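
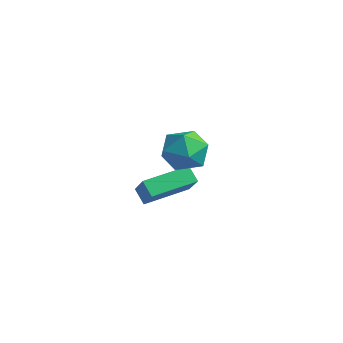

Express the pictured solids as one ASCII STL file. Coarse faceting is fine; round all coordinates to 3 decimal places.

solid 
facet normal -0.649 0.273 -0.710
outer loop
vertex -2.351 -1.877 -4.246
vertex -1.857 0.138 -3.924
vertex -1.729 -1.935 -4.837
endloop
endfacet
facet normal -0.235 -0.960 -0.154
outer loop
vertex -0.723 -2.358 -3.736
vertex -2.351 -1.877 -4.246
vertex -1.729 -1.935 -4.837
endloop
endfacet
facet normal -0.649 0.273 -0.710
outer loop
vertex -1.729 -1.935 -4.837
vertex -1.857 0.138 -3.924
vertex -1.235 0.08 -4.515
endloop
endfacet
facet normal 0.723 -0.068 -0.687
outer loop
vertex -1.235 0.08 -4.515
vertex -0.723 -2.358 -3.736
vertex -1.729 -1.935 -4.837
endloop
endfacet
facet normal -0.723 0.068 0.687
outer loop
vertex -2.351 -1.877 -4.246
vertex -0.851 -0.285 -2.823
vertex -1.857 0.138 -3.924
endloop
endfacet
facet normal -0.235 -0.960 -0.154
outer loop
vertex -1.345 -2.3 -3.145
vertex -2.351 -1.877 -4.246
vertex -0.723 -2.358 -3.736
endloop
endfacet
facet normal -0.723 0.068 0.687
outer loop
vertex -1.345 -2.3 -3.145
vertex -0.851 -0.285 -2.823
vertex -2.351 -1.877 -4.246
endloop
endfacet
facet normal 0.235 0.960 0.154
outer loop
vertex -1.857 0.138 -3.924
vertex -0.851 -0.285 -2.823
vertex -1.235 0.08 -4.515
endloop
endfacet
facet normal 0.723 -0.068 -0.687
outer loop
vertex -0.229 -0.343 -3.414
vertex -0.723 -2.358 -3.736
vertex -1.235 0.08 -4.515
endloop
endfacet
facet normal 0.235 0.960 0.154
outer loop
vertex -1.235 0.08 -4.515
vertex -0.851 -0.285 -2.823
vertex -0.229 -0.343 -3.414
endloop
endfacet
facet normal 0.649 -0.273 0.710
outer loop
vertex -0.229 -0.343 -3.414
vertex -1.345 -2.3 -3.145
vertex -0.723 -2.358 -3.736
endloop
endfacet
facet normal 0.649 -0.273 0.710
outer loop
vertex -0.851 -0.285 -2.823
vertex -1.345 -2.3 -3.145
vertex -0.229 -0.343 -3.414
endloop
endfacet
facet normal -0.792 0.428 0.435
outer loop
vertex 1.643 -2.901 0.541
vertex 1.672 -3.631 1.312
vertex 2.219 -2.726 1.416
endloop
endfacet
facet normal -0.402 0.912 0.082
outer loop
vertex 1.643 -2.901 0.541
vertex 2.219 -2.726 1.416
vertex 2.609 -2.468 0.462
endloop
endfacet
facet normal -0.367 0.710 -0.601
outer loop
vertex 1.643 -2.901 0.541
vertex 2.609 -2.468 0.462
vertex 2.303 -3.212 -0.23
endloop
endfacet
facet normal -0.735 0.102 -0.670
outer loop
vertex 1.643 -2.901 0.541
vertex 2.303 -3.212 -0.23
vertex 1.724 -3.931 0.295
endloop
endfacet
facet normal -0.997 -0.071 -0.030
outer loop
vertex 1.643 -2.901 0.541
vertex 1.724 -3.931 0.295
vertex 1.672 -3.631 1.312
endloop
endfacet
facet normal 0.259 0.900 0.349
outer loop
vertex 2.609 -2.468 0.462
vertex 2.219 -2.726 1.416
vertex 3.236 -2.929 1.185
endloop
endfacet
facet normal -0.370 0.118 0.921
outer loop
vertex 2.219 -2.726 1.416
vertex 1.672 -3.631 1.312
vertex 2.657 -3.648 1.71
endloop
endfacet
facet normal -0.702 -0.692 0.168
outer loop
vertex 1.672 -3.631 1.312
vertex 1.724 -3.931 0.295
vertex 2.351 -4.392 1.018
endloop
endfacet
facet normal -0.279 -0.410 -0.869
outer loop
vertex 1.724 -3.931 0.295
vertex 2.303 -3.212 -0.23
vertex 2.741 -4.134 0.064
endloop
endfacet
facet normal 0.315 0.573 -0.756
outer loop
vertex 2.303 -3.212 -0.23
vertex 2.609 -2.468 0.462
vertex 3.288 -3.229 0.168
endloop
endfacet
facet normal 0.735 -0.102 0.670
outer loop
vertex 3.317 -3.959 0.939
vertex 3.236 -2.929 1.185
vertex 2.657 -3.648 1.71
endloop
endfacet
facet normal 0.367 -0.710 0.601
outer loop
vertex 3.317 -3.959 0.939
vertex 2.657 -3.648 1.71
vertex 2.351 -4.392 1.018
endloop
endfacet
facet normal 0.402 -0.912 -0.082
outer loop
vertex 3.317 -3.959 0.939
vertex 2.351 -4.392 1.018
vertex 2.741 -4.134 0.064
endloop
endfacet
facet normal 0.792 -0.428 -0.435
outer loop
vertex 3.317 -3.959 0.939
vertex 2.741 -4.134 0.064
vertex 3.288 -3.229 0.168
endloop
endfacet
facet normal 0.997 0.071 0.030
outer loop
vertex 3.317 -3.959 0.939
vertex 3.288 -3.229 0.168
vertex 3.236 -2.929 1.185
endloop
endfacet
facet normal 0.279 0.410 0.869
outer loop
vertex 2.657 -3.648 1.71
vertex 3.236 -2.929 1.185
vertex 2.219 -2.726 1.416
endloop
endfacet
facet normal -0.315 -0.573 0.756
outer loop
vertex 2.351 -4.392 1.018
vertex 2.657 -3.648 1.71
vertex 1.672 -3.631 1.312
endloop
endfacet
facet normal -0.259 -0.900 -0.349
outer loop
vertex 2.741 -4.134 0.064
vertex 2.351 -4.392 1.018
vertex 1.724 -3.931 0.295
endloop
endfacet
facet normal 0.370 -0.118 -0.921
outer loop
vertex 3.288 -3.229 0.168
vertex 2.741 -4.134 0.064
vertex 2.303 -3.212 -0.23
endloop
endfacet
facet normal 0.702 0.692 -0.168
outer loop
vertex 3.236 -2.929 1.185
vertex 3.288 -3.229 0.168
vertex 2.609 -2.468 0.462
endloop
endfacet

endsolid


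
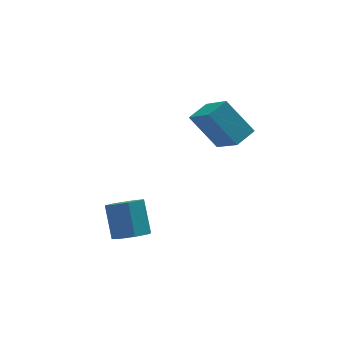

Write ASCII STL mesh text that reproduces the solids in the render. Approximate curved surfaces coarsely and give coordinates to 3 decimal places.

solid 
facet normal -0.055 -0.670 -0.740
outer loop
vertex -1.347 -1.198 -2.234
vertex -2.217 -1.257 -2.116
vertex -1.77 -0.712 -2.643
endloop
endfacet
facet normal 0.831 0.381 -0.406
outer loop
vertex -1.347 -1.198 -2.234
vertex -1.77 -0.712 -2.643
vertex -1.253 -0.045 -0.961
endloop
endfacet
facet normal 0.831 0.380 -0.406
outer loop
vertex -1.253 -0.045 -0.961
vertex -1.77 -0.712 -2.643
vertex -1.676 0.441 -1.371
endloop
endfacet
facet normal 0.055 0.671 0.739
outer loop
vertex -1.253 -0.045 -0.961
vertex -1.676 0.441 -1.371
vertex -2.123 -0.103 -0.844
endloop
endfacet
facet normal -0.054 -0.671 -0.740
outer loop
vertex -1.77 -0.712 -2.643
vertex -2.217 -1.257 -2.116
vertex -2.53 -0.636 -2.656
endloop
endfacet
facet normal 0.085 0.735 -0.673
outer loop
vertex -1.77 -0.712 -2.643
vertex -2.53 -0.636 -2.656
vertex -1.676 0.441 -1.371
endloop
endfacet
facet normal 0.085 0.735 -0.673
outer loop
vertex -1.676 0.441 -1.371
vertex -2.53 -0.636 -2.656
vertex -2.435 0.518 -1.383
endloop
endfacet
facet normal 0.056 0.670 0.740
outer loop
vertex -1.676 0.441 -1.371
vertex -2.435 0.518 -1.383
vertex -2.123 -0.103 -0.844
endloop
endfacet
facet normal -0.055 -0.671 -0.739
outer loop
vertex -2.53 -0.636 -2.656
vertex -2.217 -1.257 -2.116
vertex -3.054 -1.027 -2.262
endloop
endfacet
facet normal -0.725 0.536 -0.432
outer loop
vertex -2.53 -0.636 -2.656
vertex -3.054 -1.027 -2.262
vertex -2.435 0.518 -1.383
endloop
endfacet
facet normal -0.725 0.536 -0.433
outer loop
vertex -2.435 0.518 -1.383
vertex -3.054 -1.027 -2.262
vertex -2.96 0.126 -0.99
endloop
endfacet
facet normal 0.054 0.670 0.740
outer loop
vertex -2.435 0.518 -1.383
vertex -2.96 0.126 -0.99
vertex -2.123 -0.103 -0.844
endloop
endfacet
facet normal -0.055 -0.670 -0.740
outer loop
vertex -3.054 -1.027 -2.262
vertex -2.217 -1.257 -2.116
vertex -2.948 -1.591 -1.759
endloop
endfacet
facet normal -0.989 -0.067 0.134
outer loop
vertex -3.054 -1.027 -2.262
vertex -2.948 -1.591 -1.759
vertex -2.96 0.126 -0.99
endloop
endfacet
facet normal -0.989 -0.067 0.133
outer loop
vertex -2.96 0.126 -0.99
vertex -2.948 -1.591 -1.759
vertex -2.854 -0.438 -0.486
endloop
endfacet
facet normal 0.055 0.671 0.739
outer loop
vertex -2.96 0.126 -0.99
vertex -2.854 -0.438 -0.486
vertex -2.123 -0.103 -0.844
endloop
endfacet
facet normal -0.055 -0.671 -0.740
outer loop
vertex -2.948 -1.591 -1.759
vertex -2.217 -1.257 -2.116
vertex -2.292 -1.904 -1.524
endloop
endfacet
facet normal -0.509 -0.619 0.598
outer loop
vertex -2.948 -1.591 -1.759
vertex -2.292 -1.904 -1.524
vertex -2.854 -0.438 -0.486
endloop
endfacet
facet normal -0.507 -0.619 0.599
outer loop
vertex -2.854 -0.438 -0.486
vertex -2.292 -1.904 -1.524
vertex -2.197 -0.75 -0.252
endloop
endfacet
facet normal 0.055 0.671 0.740
outer loop
vertex -2.854 -0.438 -0.486
vertex -2.197 -0.75 -0.252
vertex -2.123 -0.103 -0.844
endloop
endfacet
facet normal -0.055 -0.671 -0.740
outer loop
vertex -2.292 -1.904 -1.524
vertex -2.217 -1.257 -2.116
vertex -1.579 -1.729 -1.736
endloop
endfacet
facet normal 0.355 -0.705 0.613
outer loop
vertex -2.292 -1.904 -1.524
vertex -1.579 -1.729 -1.736
vertex -2.197 -0.75 -0.252
endloop
endfacet
facet normal 0.355 -0.705 0.613
outer loop
vertex -2.197 -0.75 -0.252
vertex -1.579 -1.729 -1.736
vertex -1.485 -0.575 -0.463
endloop
endfacet
facet normal 0.054 0.671 0.740
outer loop
vertex -2.197 -0.75 -0.252
vertex -1.485 -0.575 -0.463
vertex -2.123 -0.103 -0.844
endloop
endfacet
facet normal -0.055 -0.670 -0.740
outer loop
vertex -1.579 -1.729 -1.736
vertex -2.217 -1.257 -2.116
vertex -1.347 -1.198 -2.234
endloop
endfacet
facet normal 0.951 -0.260 0.166
outer loop
vertex -1.579 -1.729 -1.736
vertex -1.347 -1.198 -2.234
vertex -1.485 -0.575 -0.463
endloop
endfacet
facet normal 0.951 -0.261 0.166
outer loop
vertex -1.485 -0.575 -0.463
vertex -1.347 -1.198 -2.234
vertex -1.253 -0.045 -0.961
endloop
endfacet
facet normal 0.055 0.671 0.740
outer loop
vertex -1.485 -0.575 -0.463
vertex -1.253 -0.045 -0.961
vertex -2.123 -0.103 -0.844
endloop
endfacet
facet normal -0.880 -0.401 -0.255
outer loop
vertex 1.561 -0.351 4.238
vertex 1.256 1.175 2.89
vertex 2.456 -1.417 2.83
endloop
endfacet
facet normal 0.149 -0.741 0.655
outer loop
vertex 3.424 -0.975 3.11
vertex 1.561 -0.351 4.238
vertex 2.456 -1.417 2.83
endloop
endfacet
facet normal -0.880 -0.401 -0.255
outer loop
vertex 2.456 -1.417 2.83
vertex 1.256 1.175 2.89
vertex 2.151 0.11 1.481
endloop
endfacet
facet normal 0.452 -0.538 -0.711
outer loop
vertex 2.151 0.11 1.481
vertex 3.424 -0.975 3.11
vertex 2.456 -1.417 2.83
endloop
endfacet
facet normal -0.452 0.538 0.712
outer loop
vertex 1.561 -0.351 4.238
vertex 2.224 1.617 3.17
vertex 1.256 1.175 2.89
endloop
endfacet
facet normal 0.148 -0.742 0.654
outer loop
vertex 2.529 0.09 4.519
vertex 1.561 -0.351 4.238
vertex 3.424 -0.975 3.11
endloop
endfacet
facet normal -0.452 0.538 0.711
outer loop
vertex 2.529 0.09 4.519
vertex 2.224 1.617 3.17
vertex 1.561 -0.351 4.238
endloop
endfacet
facet normal -0.149 0.741 -0.655
outer loop
vertex 1.256 1.175 2.89
vertex 2.224 1.617 3.17
vertex 2.151 0.11 1.481
endloop
endfacet
facet normal 0.452 -0.538 -0.712
outer loop
vertex 3.119 0.551 1.762
vertex 3.424 -0.975 3.11
vertex 2.151 0.11 1.481
endloop
endfacet
facet normal -0.148 0.741 -0.655
outer loop
vertex 2.151 0.11 1.481
vertex 2.224 1.617 3.17
vertex 3.119 0.551 1.762
endloop
endfacet
facet normal 0.880 0.401 0.255
outer loop
vertex 3.119 0.551 1.762
vertex 2.529 0.09 4.519
vertex 3.424 -0.975 3.11
endloop
endfacet
facet normal 0.880 0.401 0.255
outer loop
vertex 2.224 1.617 3.17
vertex 2.529 0.09 4.519
vertex 3.119 0.551 1.762
endloop
endfacet

endsolid


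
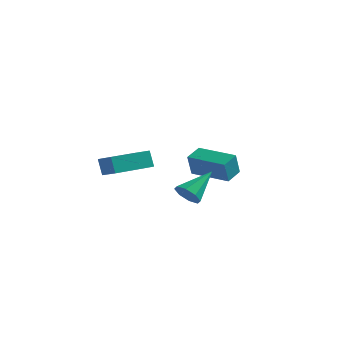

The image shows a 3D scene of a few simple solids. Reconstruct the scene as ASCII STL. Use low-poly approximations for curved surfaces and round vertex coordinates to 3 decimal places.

solid 
facet normal -0.832 0.412 -0.372
outer loop
vertex -4.106 -3.727 3.894
vertex -3.151 -1.812 3.878
vertex -3.786 -3.894 2.994
endloop
endfacet
facet normal -0.446 -0.895 0.007
outer loop
vertex -2.829 -4.368 3.422
vertex -4.106 -3.727 3.894
vertex -3.786 -3.894 2.994
endloop
endfacet
facet normal -0.831 0.412 -0.373
outer loop
vertex -3.786 -3.894 2.994
vertex -3.151 -1.812 3.878
vertex -2.83 -1.98 2.978
endloop
endfacet
facet normal 0.330 -0.172 -0.928
outer loop
vertex -2.83 -1.98 2.978
vertex -2.829 -4.368 3.422
vertex -3.786 -3.894 2.994
endloop
endfacet
facet normal -0.330 0.172 0.928
outer loop
vertex -4.106 -3.727 3.894
vertex -2.194 -2.286 4.306
vertex -3.151 -1.812 3.878
endloop
endfacet
facet normal -0.446 -0.895 0.008
outer loop
vertex -3.15 -4.2 4.322
vertex -4.106 -3.727 3.894
vertex -2.829 -4.368 3.422
endloop
endfacet
facet normal -0.330 0.173 0.928
outer loop
vertex -3.15 -4.2 4.322
vertex -2.194 -2.286 4.306
vertex -4.106 -3.727 3.894
endloop
endfacet
facet normal 0.447 0.895 -0.008
outer loop
vertex -3.151 -1.812 3.878
vertex -2.194 -2.286 4.306
vertex -2.83 -1.98 2.978
endloop
endfacet
facet normal 0.330 -0.172 -0.928
outer loop
vertex -1.874 -2.453 3.406
vertex -2.829 -4.368 3.422
vertex -2.83 -1.98 2.978
endloop
endfacet
facet normal 0.446 0.895 -0.007
outer loop
vertex -2.83 -1.98 2.978
vertex -2.194 -2.286 4.306
vertex -1.874 -2.453 3.406
endloop
endfacet
facet normal 0.831 -0.412 0.373
outer loop
vertex -1.874 -2.453 3.406
vertex -3.15 -4.2 4.322
vertex -2.829 -4.368 3.422
endloop
endfacet
facet normal 0.832 -0.412 0.372
outer loop
vertex -2.194 -2.286 4.306
vertex -3.15 -4.2 4.322
vertex -1.874 -2.453 3.406
endloop
endfacet
facet normal -0.267 -0.773 -0.575
outer loop
vertex 0.404 -2.708 2.07
vertex -0.206 -2.333 1.849
vertex 0.499 -2.392 1.601
endloop
endfacet
facet normal 0.984 -0.032 0.178
outer loop
vertex 0.404 -2.708 2.07
vertex 0.499 -2.392 1.601
vertex 0.306 -0.847 2.951
endloop
endfacet
facet normal -0.267 -0.775 -0.573
outer loop
vertex 0.499 -2.392 1.601
vertex -0.206 -2.333 1.849
vertex 0.181 -2.042 1.276
endloop
endfacet
facet normal 0.832 0.420 -0.362
outer loop
vertex 0.499 -2.392 1.601
vertex 0.181 -2.042 1.276
vertex 0.306 -0.847 2.951
endloop
endfacet
facet normal -0.267 -0.774 -0.574
outer loop
vertex 0.181 -2.042 1.276
vertex -0.206 -2.333 1.849
vertex -0.364 -1.862 1.287
endloop
endfacet
facet normal 0.246 0.780 -0.575
outer loop
vertex 0.181 -2.042 1.276
vertex -0.364 -1.862 1.287
vertex 0.306 -0.847 2.951
endloop
endfacet
facet normal -0.267 -0.774 -0.574
outer loop
vertex -0.364 -1.862 1.287
vertex -0.206 -2.333 1.849
vertex -0.817 -1.958 1.627
endloop
endfacet
facet normal -0.431 0.837 -0.337
outer loop
vertex -0.364 -1.862 1.287
vertex -0.817 -1.958 1.627
vertex 0.306 -0.847 2.951
endloop
endfacet
facet normal -0.266 -0.774 -0.574
outer loop
vertex -0.817 -1.958 1.627
vertex -0.206 -2.333 1.849
vertex -0.912 -2.274 2.097
endloop
endfacet
facet normal -0.802 0.558 0.213
outer loop
vertex -0.817 -1.958 1.627
vertex -0.912 -2.274 2.097
vertex 0.306 -0.847 2.951
endloop
endfacet
facet normal -0.266 -0.774 -0.574
outer loop
vertex -0.912 -2.274 2.097
vertex -0.206 -2.333 1.849
vertex -0.593 -2.624 2.421
endloop
endfacet
facet normal -0.650 0.104 0.753
outer loop
vertex -0.912 -2.274 2.097
vertex -0.593 -2.624 2.421
vertex 0.306 -0.847 2.951
endloop
endfacet
facet normal -0.267 -0.774 -0.574
outer loop
vertex -0.593 -2.624 2.421
vertex -0.206 -2.333 1.849
vertex -0.048 -2.804 2.41
endloop
endfacet
facet normal -0.065 -0.255 0.965
outer loop
vertex -0.593 -2.624 2.421
vertex -0.048 -2.804 2.41
vertex 0.306 -0.847 2.951
endloop
endfacet
facet normal -0.268 -0.774 -0.574
outer loop
vertex -0.048 -2.804 2.41
vertex -0.206 -2.333 1.849
vertex 0.404 -2.708 2.07
endloop
endfacet
facet normal 0.613 -0.312 0.726
outer loop
vertex -0.048 -2.804 2.41
vertex 0.404 -2.708 2.07
vertex 0.306 -0.847 2.951
endloop
endfacet
facet normal -0.992 0.118 0.035
outer loop
vertex -2.535 2.115 2.479
vertex -2.407 3.088 2.823
vertex -2.527 2.547 1.253
endloop
endfacet
facet normal -0.124 -0.936 -0.331
outer loop
vertex -0.393 2.292 1.177
vertex -2.535 2.115 2.479
vertex -2.527 2.547 1.253
endloop
endfacet
facet normal -0.992 0.119 0.035
outer loop
vertex -2.527 2.547 1.253
vertex -2.407 3.088 2.823
vertex -2.398 3.52 1.596
endloop
endfacet
facet normal 0.006 0.332 -0.943
outer loop
vertex -2.398 3.52 1.596
vertex -0.393 2.292 1.177
vertex -2.527 2.547 1.253
endloop
endfacet
facet normal -0.006 -0.333 0.943
outer loop
vertex -2.535 2.115 2.479
vertex -0.273 2.833 2.747
vertex -2.407 3.088 2.823
endloop
endfacet
facet normal -0.123 -0.936 -0.330
outer loop
vertex -0.402 1.86 2.404
vertex -2.535 2.115 2.479
vertex -0.393 2.292 1.177
endloop
endfacet
facet normal -0.006 -0.332 0.943
outer loop
vertex -0.402 1.86 2.404
vertex -0.273 2.833 2.747
vertex -2.535 2.115 2.479
endloop
endfacet
facet normal 0.124 0.936 0.330
outer loop
vertex -2.407 3.088 2.823
vertex -0.273 2.833 2.747
vertex -2.398 3.52 1.596
endloop
endfacet
facet normal 0.007 0.333 -0.943
outer loop
vertex -0.265 3.265 1.521
vertex -0.393 2.292 1.177
vertex -2.398 3.52 1.596
endloop
endfacet
facet normal 0.123 0.936 0.331
outer loop
vertex -2.398 3.52 1.596
vertex -0.273 2.833 2.747
vertex -0.265 3.265 1.521
endloop
endfacet
facet normal 0.992 -0.118 -0.034
outer loop
vertex -0.265 3.265 1.521
vertex -0.402 1.86 2.404
vertex -0.393 2.292 1.177
endloop
endfacet
facet normal 0.992 -0.119 -0.035
outer loop
vertex -0.273 2.833 2.747
vertex -0.402 1.86 2.404
vertex -0.265 3.265 1.521
endloop
endfacet

endsolid


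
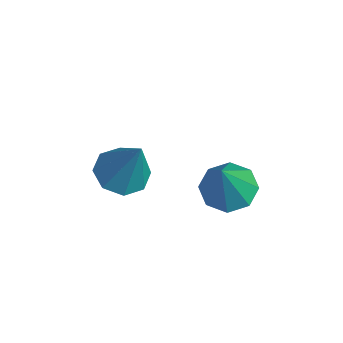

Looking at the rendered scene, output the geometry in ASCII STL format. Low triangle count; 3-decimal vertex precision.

solid 
facet normal -0.433 -0.150 -0.889
outer loop
vertex 1.011 -2.744 -1.129
vertex 0.58 -2.016 -1.042
vertex 1.333 -2.233 -1.372
endloop
endfacet
facet normal 0.861 -0.501 0.088
outer loop
vertex 1.011 -2.744 -1.129
vertex 1.333 -2.233 -1.372
vertex 1.42 -1.724 0.682
endloop
endfacet
facet normal -0.433 -0.151 -0.889
outer loop
vertex 1.333 -2.233 -1.372
vertex 0.58 -2.016 -1.042
vertex 1.214 -1.596 -1.422
endloop
endfacet
facet normal 0.981 0.176 -0.085
outer loop
vertex 1.333 -2.233 -1.372
vertex 1.214 -1.596 -1.422
vertex 1.42 -1.724 0.682
endloop
endfacet
facet normal -0.432 -0.152 -0.889
outer loop
vertex 1.214 -1.596 -1.422
vertex 0.58 -2.016 -1.042
vertex 0.723 -1.204 -1.25
endloop
endfacet
facet normal 0.621 0.784 -0.013
outer loop
vertex 1.214 -1.596 -1.422
vertex 0.723 -1.204 -1.25
vertex 1.42 -1.724 0.682
endloop
endfacet
facet normal -0.433 -0.151 -0.889
outer loop
vertex 0.723 -1.204 -1.25
vertex 0.58 -2.016 -1.042
vertex 0.149 -1.289 -0.956
endloop
endfacet
facet normal -0.008 0.965 0.263
outer loop
vertex 0.723 -1.204 -1.25
vertex 0.149 -1.289 -0.956
vertex 1.42 -1.724 0.682
endloop
endfacet
facet normal -0.433 -0.152 -0.889
outer loop
vertex 0.149 -1.289 -0.956
vertex 0.58 -2.016 -1.042
vertex -0.173 -1.799 -0.712
endloop
endfacet
facet normal -0.535 0.615 0.579
outer loop
vertex 0.149 -1.289 -0.956
vertex -0.173 -1.799 -0.712
vertex 1.42 -1.724 0.682
endloop
endfacet
facet normal -0.433 -0.151 -0.889
outer loop
vertex -0.173 -1.799 -0.712
vertex 0.58 -2.016 -1.042
vertex -0.053 -2.437 -0.662
endloop
endfacet
facet normal -0.655 -0.064 0.752
outer loop
vertex -0.173 -1.799 -0.712
vertex -0.053 -2.437 -0.662
vertex 1.42 -1.724 0.682
endloop
endfacet
facet normal -0.434 -0.150 -0.889
outer loop
vertex -0.053 -2.437 -0.662
vertex 0.58 -2.016 -1.042
vertex 0.437 -2.828 -0.835
endloop
endfacet
facet normal -0.295 -0.671 0.680
outer loop
vertex -0.053 -2.437 -0.662
vertex 0.437 -2.828 -0.835
vertex 1.42 -1.724 0.682
endloop
endfacet
facet normal -0.433 -0.150 -0.889
outer loop
vertex 0.437 -2.828 -0.835
vertex 0.58 -2.016 -1.042
vertex 1.011 -2.744 -1.129
endloop
endfacet
facet normal 0.332 -0.852 0.405
outer loop
vertex 0.437 -2.828 -0.835
vertex 1.011 -2.744 -1.129
vertex 1.42 -1.724 0.682
endloop
endfacet
facet normal -0.405 0.285 -0.869
outer loop
vertex 1.634 1.442 -2.934
vertex 0.857 1.118 -2.678
vertex 1.259 1.897 -2.61
endloop
endfacet
facet normal 0.822 0.530 0.208
outer loop
vertex 1.634 1.442 -2.934
vertex 1.259 1.897 -2.61
vertex 1.703 0.522 -0.862
endloop
endfacet
facet normal -0.405 0.285 -0.869
outer loop
vertex 1.259 1.897 -2.61
vertex 0.857 1.118 -2.678
vertex 0.648 1.897 -2.325
endloop
endfacet
facet normal 0.259 0.790 0.556
outer loop
vertex 1.259 1.897 -2.61
vertex 0.648 1.897 -2.325
vertex 1.703 0.522 -0.862
endloop
endfacet
facet normal -0.405 0.285 -0.869
outer loop
vertex 0.648 1.897 -2.325
vertex 0.857 1.118 -2.678
vertex 0.16 1.439 -2.248
endloop
endfacet
facet normal -0.373 0.526 0.764
outer loop
vertex 0.648 1.897 -2.325
vertex 0.16 1.439 -2.248
vertex 1.703 0.522 -0.862
endloop
endfacet
facet normal -0.405 0.285 -0.869
outer loop
vertex 0.16 1.439 -2.248
vertex 0.857 1.118 -2.678
vertex 0.08 0.794 -2.422
endloop
endfacet
facet normal -0.698 -0.104 0.708
outer loop
vertex 0.16 1.439 -2.248
vertex 0.08 0.794 -2.422
vertex 1.703 0.522 -0.862
endloop
endfacet
facet normal -0.405 0.284 -0.869
outer loop
vertex 0.08 0.794 -2.422
vertex 0.857 1.118 -2.678
vertex 0.455 0.338 -2.746
endloop
endfacet
facet normal -0.529 -0.736 0.423
outer loop
vertex 0.08 0.794 -2.422
vertex 0.455 0.338 -2.746
vertex 1.703 0.522 -0.862
endloop
endfacet
facet normal -0.406 0.285 -0.869
outer loop
vertex 0.455 0.338 -2.746
vertex 0.857 1.118 -2.678
vertex 1.066 0.339 -3.031
endloop
endfacet
facet normal 0.036 -0.997 0.074
outer loop
vertex 0.455 0.338 -2.746
vertex 1.066 0.339 -3.031
vertex 1.703 0.522 -0.862
endloop
endfacet
facet normal -0.404 0.285 -0.869
outer loop
vertex 1.066 0.339 -3.031
vertex 0.857 1.118 -2.678
vertex 1.554 0.796 -3.108
endloop
endfacet
facet normal 0.666 -0.734 -0.134
outer loop
vertex 1.066 0.339 -3.031
vertex 1.554 0.796 -3.108
vertex 1.703 0.522 -0.862
endloop
endfacet
facet normal -0.405 0.284 -0.869
outer loop
vertex 1.554 0.796 -3.108
vertex 0.857 1.118 -2.678
vertex 1.634 1.442 -2.934
endloop
endfacet
facet normal 0.992 -0.102 -0.078
outer loop
vertex 1.554 0.796 -3.108
vertex 1.634 1.442 -2.934
vertex 1.703 0.522 -0.862
endloop
endfacet

endsolid


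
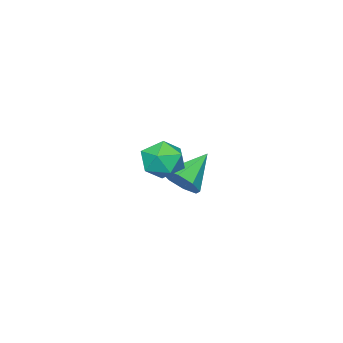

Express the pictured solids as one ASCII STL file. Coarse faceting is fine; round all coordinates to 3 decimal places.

solid 
facet normal 0.800 -0.112 -0.590
outer loop
vertex -0.581 -0.308 -0.059
vertex -1.118 0.171 -0.878
vertex -0.474 0.519 -0.071
endloop
endfacet
facet normal 0.188 -0.010 0.982
outer loop
vertex -0.581 -0.308 -0.059
vertex -0.474 0.519 -0.071
vertex -2.822 0.409 0.378
endloop
endfacet
facet normal 0.800 -0.112 -0.590
outer loop
vertex -0.474 0.519 -0.071
vertex -1.118 0.171 -0.878
vertex -0.744 1.142 -0.556
endloop
endfacet
facet normal 0.115 0.641 0.759
outer loop
vertex -0.474 0.519 -0.071
vertex -0.744 1.142 -0.556
vertex -2.822 0.409 0.378
endloop
endfacet
facet normal 0.799 -0.112 -0.591
outer loop
vertex -0.744 1.142 -0.556
vertex -1.118 0.171 -0.878
vertex -1.234 1.196 -1.229
endloop
endfacet
facet normal -0.225 0.944 0.240
outer loop
vertex -0.744 1.142 -0.556
vertex -1.234 1.196 -1.229
vertex -2.822 0.409 0.378
endloop
endfacet
facet normal 0.800 -0.111 -0.590
outer loop
vertex -1.234 1.196 -1.229
vertex -1.118 0.171 -0.878
vertex -1.655 0.649 -1.697
endloop
endfacet
facet normal -0.635 0.723 -0.273
outer loop
vertex -1.234 1.196 -1.229
vertex -1.655 0.649 -1.697
vertex -2.822 0.409 0.378
endloop
endfacet
facet normal 0.799 -0.113 -0.590
outer loop
vertex -1.655 0.649 -1.697
vertex -1.118 0.171 -0.878
vertex -1.763 -0.178 -1.685
endloop
endfacet
facet normal -0.872 0.107 -0.478
outer loop
vertex -1.655 0.649 -1.697
vertex -1.763 -0.178 -1.685
vertex -2.822 0.409 0.378
endloop
endfacet
facet normal 0.799 -0.111 -0.591
outer loop
vertex -1.763 -0.178 -1.685
vertex -1.118 0.171 -0.878
vertex -1.492 -0.801 -1.201
endloop
endfacet
facet normal -0.799 -0.545 -0.255
outer loop
vertex -1.763 -0.178 -1.685
vertex -1.492 -0.801 -1.201
vertex -2.822 0.409 0.378
endloop
endfacet
facet normal 0.800 -0.112 -0.589
outer loop
vertex -1.492 -0.801 -1.201
vertex -1.118 0.171 -0.878
vertex -1.003 -0.855 -0.527
endloop
endfacet
facet normal -0.458 -0.849 0.264
outer loop
vertex -1.492 -0.801 -1.201
vertex -1.003 -0.855 -0.527
vertex -2.822 0.409 0.378
endloop
endfacet
facet normal 0.800 -0.112 -0.590
outer loop
vertex -1.003 -0.855 -0.527
vertex -1.118 0.171 -0.878
vertex -0.581 -0.308 -0.059
endloop
endfacet
facet normal -0.049 -0.627 0.777
outer loop
vertex -1.003 -0.855 -0.527
vertex -0.581 -0.308 -0.059
vertex -2.822 0.409 0.378
endloop
endfacet
facet normal -0.505 0.401 0.764
outer loop
vertex 2.629 3.06 3.496
vertex 3.458 2.804 4.178
vertex 3.45 3.779 3.661
endloop
endfacet
facet normal -0.668 0.728 0.152
outer loop
vertex 2.629 3.06 3.496
vertex 3.45 3.779 3.661
vertex 3.049 3.623 2.644
endloop
endfacet
facet normal -0.924 0.238 -0.298
outer loop
vertex 2.629 3.06 3.496
vertex 3.049 3.623 2.644
vertex 2.809 2.551 2.533
endloop
endfacet
facet normal -0.919 -0.393 0.036
outer loop
vertex 2.629 3.06 3.496
vertex 2.809 2.551 2.533
vertex 3.062 2.045 3.48
endloop
endfacet
facet normal -0.660 -0.292 0.692
outer loop
vertex 2.629 3.06 3.496
vertex 3.062 2.045 3.48
vertex 3.458 2.804 4.178
endloop
endfacet
facet normal -0.066 0.990 -0.126
outer loop
vertex 3.049 3.623 2.644
vertex 3.45 3.779 3.661
vertex 4.138 3.715 2.8
endloop
endfacet
facet normal 0.200 0.460 0.865
outer loop
vertex 3.45 3.779 3.661
vertex 3.458 2.804 4.178
vertex 4.391 3.209 3.747
endloop
endfacet
facet normal -0.051 -0.661 0.748
outer loop
vertex 3.458 2.804 4.178
vertex 3.062 2.045 3.48
vertex 4.151 2.137 3.636
endloop
endfacet
facet normal -0.471 -0.824 -0.315
outer loop
vertex 3.062 2.045 3.48
vertex 2.809 2.551 2.533
vertex 3.75 1.981 2.619
endloop
endfacet
facet normal -0.480 0.196 -0.855
outer loop
vertex 2.809 2.551 2.533
vertex 3.049 3.623 2.644
vertex 3.742 2.956 2.102
endloop
endfacet
facet normal 0.919 0.393 -0.036
outer loop
vertex 4.571 2.7 2.784
vertex 4.138 3.715 2.8
vertex 4.391 3.209 3.747
endloop
endfacet
facet normal 0.924 -0.238 0.298
outer loop
vertex 4.571 2.7 2.784
vertex 4.391 3.209 3.747
vertex 4.151 2.137 3.636
endloop
endfacet
facet normal 0.668 -0.728 -0.152
outer loop
vertex 4.571 2.7 2.784
vertex 4.151 2.137 3.636
vertex 3.75 1.981 2.619
endloop
endfacet
facet normal 0.505 -0.401 -0.764
outer loop
vertex 4.571 2.7 2.784
vertex 3.75 1.981 2.619
vertex 3.742 2.956 2.102
endloop
endfacet
facet normal 0.660 0.292 -0.692
outer loop
vertex 4.571 2.7 2.784
vertex 3.742 2.956 2.102
vertex 4.138 3.715 2.8
endloop
endfacet
facet normal 0.471 0.824 0.315
outer loop
vertex 4.391 3.209 3.747
vertex 4.138 3.715 2.8
vertex 3.45 3.779 3.661
endloop
endfacet
facet normal 0.480 -0.196 0.855
outer loop
vertex 4.151 2.137 3.636
vertex 4.391 3.209 3.747
vertex 3.458 2.804 4.178
endloop
endfacet
facet normal 0.066 -0.990 0.126
outer loop
vertex 3.75 1.981 2.619
vertex 4.151 2.137 3.636
vertex 3.062 2.045 3.48
endloop
endfacet
facet normal -0.200 -0.460 -0.865
outer loop
vertex 3.742 2.956 2.102
vertex 3.75 1.981 2.619
vertex 2.809 2.551 2.533
endloop
endfacet
facet normal 0.051 0.661 -0.748
outer loop
vertex 4.138 3.715 2.8
vertex 3.742 2.956 2.102
vertex 3.049 3.623 2.644
endloop
endfacet

endsolid


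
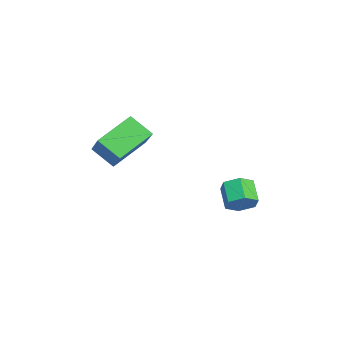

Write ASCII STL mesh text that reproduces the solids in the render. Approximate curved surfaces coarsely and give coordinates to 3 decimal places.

solid 
facet normal -0.759 -0.167 -0.630
outer loop
vertex -0.66 -3.398 2.575
vertex -1.79 -1.969 3.557
vertex -0.159 -2.406 1.708
endloop
endfacet
facet normal 0.546 -0.690 -0.474
outer loop
vertex 1.45 -2.051 3.043
vertex -0.66 -3.398 2.575
vertex -0.159 -2.406 1.708
endloop
endfacet
facet normal -0.759 -0.167 -0.630
outer loop
vertex -0.159 -2.406 1.708
vertex -1.79 -1.969 3.557
vertex -1.289 -0.977 2.69
endloop
endfacet
facet normal 0.355 0.704 -0.615
outer loop
vertex -1.289 -0.977 2.69
vertex 1.45 -2.051 3.043
vertex -0.159 -2.406 1.708
endloop
endfacet
facet normal -0.355 -0.704 0.615
outer loop
vertex -0.66 -3.398 2.575
vertex -0.181 -1.614 4.892
vertex -1.79 -1.969 3.557
endloop
endfacet
facet normal 0.546 -0.690 -0.474
outer loop
vertex 0.949 -3.043 3.91
vertex -0.66 -3.398 2.575
vertex 1.45 -2.051 3.043
endloop
endfacet
facet normal -0.355 -0.704 0.615
outer loop
vertex 0.949 -3.043 3.91
vertex -0.181 -1.614 4.892
vertex -0.66 -3.398 2.575
endloop
endfacet
facet normal -0.546 0.690 0.474
outer loop
vertex -1.79 -1.969 3.557
vertex -0.181 -1.614 4.892
vertex -1.289 -0.977 2.69
endloop
endfacet
facet normal 0.355 0.704 -0.615
outer loop
vertex 0.32 -0.622 4.025
vertex 1.45 -2.051 3.043
vertex -1.289 -0.977 2.69
endloop
endfacet
facet normal -0.546 0.690 0.474
outer loop
vertex -1.289 -0.977 2.69
vertex -0.181 -1.614 4.892
vertex 0.32 -0.622 4.025
endloop
endfacet
facet normal 0.759 0.167 0.630
outer loop
vertex 0.32 -0.622 4.025
vertex 0.949 -3.043 3.91
vertex 1.45 -2.051 3.043
endloop
endfacet
facet normal 0.759 0.167 0.630
outer loop
vertex -0.181 -1.614 4.892
vertex 0.949 -3.043 3.91
vertex 0.32 -0.622 4.025
endloop
endfacet
facet normal 0.806 0.153 -0.572
outer loop
vertex -1.287 2.812 -1.201
vertex -1.668 3.451 -1.567
vertex -1.209 3.576 -0.887
endloop
endfacet
facet normal 0.585 -0.359 0.727
outer loop
vertex -1.287 2.812 -1.201
vertex -1.209 3.576 -0.887
vertex -2.35 2.609 -0.446
endloop
endfacet
facet normal 0.585 -0.358 0.728
outer loop
vertex -2.35 2.609 -0.446
vertex -1.209 3.576 -0.887
vertex -2.273 3.374 -0.132
endloop
endfacet
facet normal -0.806 -0.153 0.572
outer loop
vertex -2.35 2.609 -0.446
vertex -2.273 3.374 -0.132
vertex -2.732 3.249 -0.813
endloop
endfacet
facet normal 0.806 0.154 -0.572
outer loop
vertex -1.209 3.576 -0.887
vertex -1.668 3.451 -1.567
vertex -1.591 4.216 -1.253
endloop
endfacet
facet normal 0.373 0.618 0.692
outer loop
vertex -1.209 3.576 -0.887
vertex -1.591 4.216 -1.253
vertex -2.273 3.374 -0.132
endloop
endfacet
facet normal 0.372 0.619 0.691
outer loop
vertex -2.273 3.374 -0.132
vertex -1.591 4.216 -1.253
vertex -2.655 4.013 -0.499
endloop
endfacet
facet normal -0.806 -0.154 0.572
outer loop
vertex -2.273 3.374 -0.132
vertex -2.655 4.013 -0.499
vertex -2.732 3.249 -0.813
endloop
endfacet
facet normal 0.806 0.153 -0.572
outer loop
vertex -1.591 4.216 -1.253
vertex -1.668 3.451 -1.567
vertex -2.05 4.091 -1.934
endloop
endfacet
facet normal -0.212 0.977 -0.036
outer loop
vertex -1.591 4.216 -1.253
vertex -2.05 4.091 -1.934
vertex -2.655 4.013 -0.499
endloop
endfacet
facet normal -0.212 0.977 -0.036
outer loop
vertex -2.655 4.013 -0.499
vertex -2.05 4.091 -1.934
vertex -3.113 3.888 -1.179
endloop
endfacet
facet normal -0.806 -0.154 0.571
outer loop
vertex -2.655 4.013 -0.499
vertex -3.113 3.888 -1.179
vertex -2.732 3.249 -0.813
endloop
endfacet
facet normal 0.806 0.153 -0.572
outer loop
vertex -2.05 4.091 -1.934
vertex -1.668 3.451 -1.567
vertex -2.127 3.326 -2.248
endloop
endfacet
facet normal -0.585 0.358 -0.728
outer loop
vertex -2.05 4.091 -1.934
vertex -2.127 3.326 -2.248
vertex -3.113 3.888 -1.179
endloop
endfacet
facet normal -0.585 0.359 -0.728
outer loop
vertex -3.113 3.888 -1.179
vertex -2.127 3.326 -2.248
vertex -3.191 3.124 -1.493
endloop
endfacet
facet normal -0.806 -0.153 0.572
outer loop
vertex -3.113 3.888 -1.179
vertex -3.191 3.124 -1.493
vertex -2.732 3.249 -0.813
endloop
endfacet
facet normal 0.806 0.154 -0.572
outer loop
vertex -2.127 3.326 -2.248
vertex -1.668 3.451 -1.567
vertex -1.745 2.687 -1.881
endloop
endfacet
facet normal -0.373 -0.620 -0.691
outer loop
vertex -2.127 3.326 -2.248
vertex -1.745 2.687 -1.881
vertex -3.191 3.124 -1.493
endloop
endfacet
facet normal -0.373 -0.618 -0.692
outer loop
vertex -3.191 3.124 -1.493
vertex -1.745 2.687 -1.881
vertex -2.809 2.484 -1.127
endloop
endfacet
facet normal -0.806 -0.154 0.572
outer loop
vertex -3.191 3.124 -1.493
vertex -2.809 2.484 -1.127
vertex -2.732 3.249 -0.813
endloop
endfacet
facet normal 0.806 0.154 -0.571
outer loop
vertex -1.745 2.687 -1.881
vertex -1.668 3.451 -1.567
vertex -1.287 2.812 -1.201
endloop
endfacet
facet normal 0.212 -0.977 0.037
outer loop
vertex -1.745 2.687 -1.881
vertex -1.287 2.812 -1.201
vertex -2.809 2.484 -1.127
endloop
endfacet
facet normal 0.212 -0.977 0.036
outer loop
vertex -2.809 2.484 -1.127
vertex -1.287 2.812 -1.201
vertex -2.35 2.609 -0.446
endloop
endfacet
facet normal -0.806 -0.153 0.572
outer loop
vertex -2.809 2.484 -1.127
vertex -2.35 2.609 -0.446
vertex -2.732 3.249 -0.813
endloop
endfacet

endsolid


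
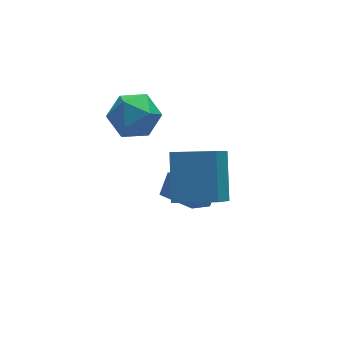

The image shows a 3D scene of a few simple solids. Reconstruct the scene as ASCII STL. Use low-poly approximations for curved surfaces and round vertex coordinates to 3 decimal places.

solid 
facet normal -0.650 0.486 0.585
outer loop
vertex -0.538 2.644 2.961
vertex 0.067 2.434 3.808
vertex 0.227 3.322 3.248
endloop
endfacet
facet normal -0.646 0.760 -0.075
outer loop
vertex -0.538 2.644 2.961
vertex 0.227 3.322 3.248
vertex 0.077 3.094 2.222
endloop
endfacet
facet normal -0.813 0.238 -0.531
outer loop
vertex -0.538 2.644 2.961
vertex 0.077 3.094 2.222
vertex -0.176 2.066 2.148
endloop
endfacet
facet normal -0.921 -0.358 -0.156
outer loop
vertex -0.538 2.644 2.961
vertex -0.176 2.066 2.148
vertex -0.183 1.658 3.128
endloop
endfacet
facet normal -0.820 -0.205 0.535
outer loop
vertex -0.538 2.644 2.961
vertex -0.183 1.658 3.128
vertex 0.067 2.434 3.808
endloop
endfacet
facet normal 0.020 0.975 -0.220
outer loop
vertex 0.077 3.094 2.222
vertex 0.227 3.322 3.248
vertex 1.063 3.162 2.612
endloop
endfacet
facet normal 0.013 0.532 0.847
outer loop
vertex 0.227 3.322 3.248
vertex 0.067 2.434 3.808
vertex 1.056 2.754 3.592
endloop
endfacet
facet normal -0.263 -0.587 0.766
outer loop
vertex 0.067 2.434 3.808
vertex -0.183 1.658 3.128
vertex 0.803 1.726 3.518
endloop
endfacet
facet normal -0.426 -0.834 -0.350
outer loop
vertex -0.183 1.658 3.128
vertex -0.176 2.066 2.148
vertex 0.653 1.498 2.492
endloop
endfacet
facet normal -0.252 0.131 -0.959
outer loop
vertex -0.176 2.066 2.148
vertex 0.077 3.094 2.222
vertex 0.813 2.386 1.932
endloop
endfacet
facet normal 0.921 0.358 0.156
outer loop
vertex 1.418 2.176 2.779
vertex 1.063 3.162 2.612
vertex 1.056 2.754 3.592
endloop
endfacet
facet normal 0.813 -0.238 0.531
outer loop
vertex 1.418 2.176 2.779
vertex 1.056 2.754 3.592
vertex 0.803 1.726 3.518
endloop
endfacet
facet normal 0.646 -0.760 0.075
outer loop
vertex 1.418 2.176 2.779
vertex 0.803 1.726 3.518
vertex 0.653 1.498 2.492
endloop
endfacet
facet normal 0.650 -0.486 -0.585
outer loop
vertex 1.418 2.176 2.779
vertex 0.653 1.498 2.492
vertex 0.813 2.386 1.932
endloop
endfacet
facet normal 0.820 0.205 -0.535
outer loop
vertex 1.418 2.176 2.779
vertex 0.813 2.386 1.932
vertex 1.063 3.162 2.612
endloop
endfacet
facet normal 0.426 0.834 0.350
outer loop
vertex 1.056 2.754 3.592
vertex 1.063 3.162 2.612
vertex 0.227 3.322 3.248
endloop
endfacet
facet normal 0.252 -0.131 0.959
outer loop
vertex 0.803 1.726 3.518
vertex 1.056 2.754 3.592
vertex 0.067 2.434 3.808
endloop
endfacet
facet normal -0.020 -0.975 0.220
outer loop
vertex 0.653 1.498 2.492
vertex 0.803 1.726 3.518
vertex -0.183 1.658 3.128
endloop
endfacet
facet normal -0.013 -0.532 -0.847
outer loop
vertex 0.813 2.386 1.932
vertex 0.653 1.498 2.492
vertex -0.176 2.066 2.148
endloop
endfacet
facet normal 0.263 0.587 -0.766
outer loop
vertex 1.063 3.162 2.612
vertex 0.813 2.386 1.932
vertex 0.077 3.094 2.222
endloop
endfacet
facet normal -0.453 -0.527 0.719
outer loop
vertex 2.618 0.006 2.289
vertex 1.177 0.806 1.967
vertex 2.118 -1.452 0.907
endloop
endfacet
facet normal 0.858 -0.476 0.192
outer loop
vertex 2.983 -0.446 -0.467
vertex 2.618 0.006 2.289
vertex 2.118 -1.452 0.907
endloop
endfacet
facet normal -0.453 -0.527 0.719
outer loop
vertex 2.118 -1.452 0.907
vertex 1.177 0.806 1.967
vertex 0.676 -0.651 0.585
endloop
endfacet
facet normal -0.242 -0.704 -0.668
outer loop
vertex 0.676 -0.651 0.585
vertex 2.983 -0.446 -0.467
vertex 2.118 -1.452 0.907
endloop
endfacet
facet normal 0.242 0.704 0.668
outer loop
vertex 2.618 0.006 2.289
vertex 2.042 1.812 0.593
vertex 1.177 0.806 1.967
endloop
endfacet
facet normal 0.858 -0.477 0.192
outer loop
vertex 3.484 1.011 0.915
vertex 2.618 0.006 2.289
vertex 2.983 -0.446 -0.467
endloop
endfacet
facet normal 0.242 0.704 0.668
outer loop
vertex 3.484 1.011 0.915
vertex 2.042 1.812 0.593
vertex 2.618 0.006 2.289
endloop
endfacet
facet normal -0.858 0.477 -0.191
outer loop
vertex 1.177 0.806 1.967
vertex 2.042 1.812 0.593
vertex 0.676 -0.651 0.585
endloop
endfacet
facet normal -0.242 -0.704 -0.668
outer loop
vertex 1.542 0.354 -0.789
vertex 2.983 -0.446 -0.467
vertex 0.676 -0.651 0.585
endloop
endfacet
facet normal -0.858 0.476 -0.192
outer loop
vertex 0.676 -0.651 0.585
vertex 2.042 1.812 0.593
vertex 1.542 0.354 -0.789
endloop
endfacet
facet normal 0.453 0.527 -0.719
outer loop
vertex 1.542 0.354 -0.789
vertex 3.484 1.011 0.915
vertex 2.983 -0.446 -0.467
endloop
endfacet
facet normal 0.453 0.526 -0.719
outer loop
vertex 2.042 1.812 0.593
vertex 3.484 1.011 0.915
vertex 1.542 0.354 -0.789
endloop
endfacet
facet normal -0.468 -0.384 -0.796
outer loop
vertex 1.845 0.303 -1.291
vertex 1.063 1.551 -1.433
vertex 2.744 0.781 -2.051
endloop
endfacet
facet normal 0.529 -0.843 0.096
outer loop
vertex 3.217 1.169 -1.247
vertex 1.845 0.303 -1.291
vertex 2.744 0.781 -2.051
endloop
endfacet
facet normal -0.468 -0.384 -0.796
outer loop
vertex 2.744 0.781 -2.051
vertex 1.063 1.551 -1.433
vertex 1.962 2.029 -2.193
endloop
endfacet
facet normal 0.708 0.376 -0.598
outer loop
vertex 1.962 2.029 -2.193
vertex 3.217 1.169 -1.247
vertex 2.744 0.781 -2.051
endloop
endfacet
facet normal -0.708 -0.376 0.598
outer loop
vertex 1.845 0.303 -1.291
vertex 1.536 1.939 -0.629
vertex 1.063 1.551 -1.433
endloop
endfacet
facet normal 0.529 -0.843 0.096
outer loop
vertex 2.318 0.691 -0.487
vertex 1.845 0.303 -1.291
vertex 3.217 1.169 -1.247
endloop
endfacet
facet normal -0.708 -0.376 0.598
outer loop
vertex 2.318 0.691 -0.487
vertex 1.536 1.939 -0.629
vertex 1.845 0.303 -1.291
endloop
endfacet
facet normal -0.529 0.843 -0.096
outer loop
vertex 1.063 1.551 -1.433
vertex 1.536 1.939 -0.629
vertex 1.962 2.029 -2.193
endloop
endfacet
facet normal 0.708 0.376 -0.598
outer loop
vertex 2.435 2.417 -1.389
vertex 3.217 1.169 -1.247
vertex 1.962 2.029 -2.193
endloop
endfacet
facet normal -0.529 0.843 -0.096
outer loop
vertex 1.962 2.029 -2.193
vertex 1.536 1.939 -0.629
vertex 2.435 2.417 -1.389
endloop
endfacet
facet normal 0.468 0.384 0.796
outer loop
vertex 2.435 2.417 -1.389
vertex 2.318 0.691 -0.487
vertex 3.217 1.169 -1.247
endloop
endfacet
facet normal 0.468 0.384 0.796
outer loop
vertex 1.536 1.939 -0.629
vertex 2.318 0.691 -0.487
vertex 2.435 2.417 -1.389
endloop
endfacet

endsolid


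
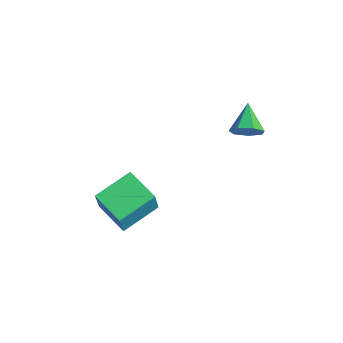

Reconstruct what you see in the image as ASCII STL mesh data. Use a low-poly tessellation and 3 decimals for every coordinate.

solid 
facet normal 0.774 -0.392 -0.496
outer loop
vertex -2.648 0.95 0.843
vertex -2.997 0.48 0.67
vertex -2.909 1.013 0.386
endloop
endfacet
facet normal 0.031 0.992 0.119
outer loop
vertex -2.648 0.95 0.843
vertex -2.909 1.013 0.386
vertex -3.903 0.94 1.25
endloop
endfacet
facet normal 0.775 -0.392 -0.495
outer loop
vertex -2.909 1.013 0.386
vertex -2.997 0.48 0.67
vertex -3.235 0.675 0.143
endloop
endfacet
facet normal -0.453 0.765 -0.457
outer loop
vertex -2.909 1.013 0.386
vertex -3.235 0.675 0.143
vertex -3.903 0.94 1.25
endloop
endfacet
facet normal 0.775 -0.392 -0.495
outer loop
vertex -3.235 0.675 0.143
vertex -2.997 0.48 0.67
vertex -3.382 0.19 0.297
endloop
endfacet
facet normal -0.844 0.087 -0.530
outer loop
vertex -3.235 0.675 0.143
vertex -3.382 0.19 0.297
vertex -3.903 0.94 1.25
endloop
endfacet
facet normal 0.775 -0.393 -0.495
outer loop
vertex -3.382 0.19 0.297
vertex -2.997 0.48 0.67
vertex -3.239 -0.076 0.732
endloop
endfacet
facet normal -0.847 -0.530 -0.046
outer loop
vertex -3.382 0.19 0.297
vertex -3.239 -0.076 0.732
vertex -3.903 0.94 1.25
endloop
endfacet
facet normal 0.775 -0.392 -0.496
outer loop
vertex -3.239 -0.076 0.732
vertex -2.997 0.48 0.67
vertex -2.913 0.077 1.12
endloop
endfacet
facet normal -0.460 -0.623 0.632
outer loop
vertex -3.239 -0.076 0.732
vertex -2.913 0.077 1.12
vertex -3.903 0.94 1.25
endloop
endfacet
facet normal 0.775 -0.392 -0.496
outer loop
vertex -2.913 0.077 1.12
vertex -2.997 0.48 0.67
vertex -2.65 0.534 1.17
endloop
endfacet
facet normal 0.024 -0.122 0.992
outer loop
vertex -2.913 0.077 1.12
vertex -2.65 0.534 1.17
vertex -3.903 0.94 1.25
endloop
endfacet
facet normal 0.775 -0.393 -0.495
outer loop
vertex -2.65 0.534 1.17
vertex -2.997 0.48 0.67
vertex -2.648 0.95 0.843
endloop
endfacet
facet normal 0.243 0.599 0.763
outer loop
vertex -2.65 0.534 1.17
vertex -2.648 0.95 0.843
vertex -3.903 0.94 1.25
endloop
endfacet
facet normal -0.927 -0.275 0.254
outer loop
vertex -3.999 -4.587 -1.725
vertex -4.292 -3.185 -1.277
vertex -4.402 -4.3 -2.885
endloop
endfacet
facet normal 0.195 -0.934 -0.299
outer loop
vertex -3.168 -3.935 -3.223
vertex -3.999 -4.587 -1.725
vertex -4.402 -4.3 -2.885
endloop
endfacet
facet normal -0.927 -0.275 0.254
outer loop
vertex -4.402 -4.3 -2.885
vertex -4.292 -3.185 -1.277
vertex -4.694 -2.899 -2.436
endloop
endfacet
facet normal -0.319 0.228 -0.920
outer loop
vertex -4.694 -2.899 -2.436
vertex -3.168 -3.935 -3.223
vertex -4.402 -4.3 -2.885
endloop
endfacet
facet normal 0.319 -0.227 0.920
outer loop
vertex -3.999 -4.587 -1.725
vertex -3.058 -2.82 -1.615
vertex -4.292 -3.185 -1.277
endloop
endfacet
facet normal 0.195 -0.934 -0.298
outer loop
vertex -2.766 -4.221 -2.064
vertex -3.999 -4.587 -1.725
vertex -3.168 -3.935 -3.223
endloop
endfacet
facet normal 0.320 -0.228 0.919
outer loop
vertex -2.766 -4.221 -2.064
vertex -3.058 -2.82 -1.615
vertex -3.999 -4.587 -1.725
endloop
endfacet
facet normal -0.195 0.934 0.298
outer loop
vertex -4.292 -3.185 -1.277
vertex -3.058 -2.82 -1.615
vertex -4.694 -2.899 -2.436
endloop
endfacet
facet normal -0.320 0.227 -0.920
outer loop
vertex -3.461 -2.533 -2.775
vertex -3.168 -3.935 -3.223
vertex -4.694 -2.899 -2.436
endloop
endfacet
facet normal -0.195 0.934 0.299
outer loop
vertex -4.694 -2.899 -2.436
vertex -3.058 -2.82 -1.615
vertex -3.461 -2.533 -2.775
endloop
endfacet
facet normal 0.927 0.275 -0.254
outer loop
vertex -3.461 -2.533 -2.775
vertex -2.766 -4.221 -2.064
vertex -3.168 -3.935 -3.223
endloop
endfacet
facet normal 0.927 0.275 -0.254
outer loop
vertex -3.058 -2.82 -1.615
vertex -2.766 -4.221 -2.064
vertex -3.461 -2.533 -2.775
endloop
endfacet

endsolid


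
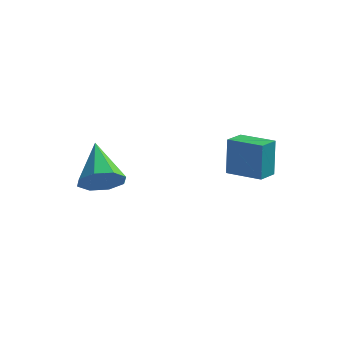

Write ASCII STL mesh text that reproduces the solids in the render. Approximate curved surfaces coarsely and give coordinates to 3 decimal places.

solid 
facet normal 0.446 -0.657 -0.608
outer loop
vertex -1.856 0.45 -0.668
vertex -2.679 0.136 -0.933
vertex -2.109 0.795 -1.227
endloop
endfacet
facet normal 0.582 0.783 0.219
outer loop
vertex -1.856 0.45 -0.668
vertex -2.109 0.795 -1.227
vertex -3.581 1.464 0.293
endloop
endfacet
facet normal 0.447 -0.657 -0.606
outer loop
vertex -2.109 0.795 -1.227
vertex -2.679 0.136 -0.933
vertex -2.695 0.753 -1.614
endloop
endfacet
facet normal 0.127 0.947 -0.294
outer loop
vertex -2.109 0.795 -1.227
vertex -2.695 0.753 -1.614
vertex -3.581 1.464 0.293
endloop
endfacet
facet normal 0.446 -0.658 -0.607
outer loop
vertex -2.695 0.753 -1.614
vertex -2.679 0.136 -0.933
vertex -3.273 0.35 -1.602
endloop
endfacet
facet normal -0.503 0.707 -0.497
outer loop
vertex -2.695 0.753 -1.614
vertex -3.273 0.35 -1.602
vertex -3.581 1.464 0.293
endloop
endfacet
facet normal 0.446 -0.658 -0.607
outer loop
vertex -3.273 0.35 -1.602
vertex -2.679 0.136 -0.933
vertex -3.502 -0.179 -1.197
endloop
endfacet
facet normal -0.942 0.200 -0.271
outer loop
vertex -3.273 0.35 -1.602
vertex -3.502 -0.179 -1.197
vertex -3.581 1.464 0.293
endloop
endfacet
facet normal 0.446 -0.658 -0.607
outer loop
vertex -3.502 -0.179 -1.197
vertex -2.679 0.136 -0.933
vertex -3.249 -0.523 -0.638
endloop
endfacet
facet normal -0.928 -0.273 0.252
outer loop
vertex -3.502 -0.179 -1.197
vertex -3.249 -0.523 -0.638
vertex -3.581 1.464 0.293
endloop
endfacet
facet normal 0.446 -0.658 -0.607
outer loop
vertex -3.249 -0.523 -0.638
vertex -2.679 0.136 -0.933
vertex -2.662 -0.482 -0.251
endloop
endfacet
facet normal -0.474 -0.437 0.765
outer loop
vertex -3.249 -0.523 -0.638
vertex -2.662 -0.482 -0.251
vertex -3.581 1.464 0.293
endloop
endfacet
facet normal 0.447 -0.657 -0.607
outer loop
vertex -2.662 -0.482 -0.251
vertex -2.679 0.136 -0.933
vertex -2.085 -0.079 -0.263
endloop
endfacet
facet normal 0.157 -0.196 0.968
outer loop
vertex -2.662 -0.482 -0.251
vertex -2.085 -0.079 -0.263
vertex -3.581 1.464 0.293
endloop
endfacet
facet normal 0.446 -0.658 -0.607
outer loop
vertex -2.085 -0.079 -0.263
vertex -2.679 0.136 -0.933
vertex -1.856 0.45 -0.668
endloop
endfacet
facet normal 0.595 0.310 0.741
outer loop
vertex -2.085 -0.079 -0.263
vertex -1.856 0.45 -0.668
vertex -3.581 1.464 0.293
endloop
endfacet
facet normal -0.985 0.168 -0.045
outer loop
vertex 0.806 3.434 0.45
vertex 0.964 4.335 0.354
vertex 0.849 3.254 -1.18
endloop
endfacet
facet normal -0.171 -0.980 0.104
outer loop
vertex 2.316 3.005 -1.114
vertex 0.806 3.434 0.45
vertex 0.849 3.254 -1.18
endloop
endfacet
facet normal -0.985 0.167 -0.044
outer loop
vertex 0.849 3.254 -1.18
vertex 0.964 4.335 0.354
vertex 1.006 4.155 -1.275
endloop
endfacet
facet normal 0.026 -0.109 -0.994
outer loop
vertex 1.006 4.155 -1.275
vertex 2.316 3.005 -1.114
vertex 0.849 3.254 -1.18
endloop
endfacet
facet normal -0.026 0.110 0.994
outer loop
vertex 0.806 3.434 0.45
vertex 2.431 4.086 0.42
vertex 0.964 4.335 0.354
endloop
endfacet
facet normal -0.171 -0.980 0.104
outer loop
vertex 2.274 3.185 0.515
vertex 0.806 3.434 0.45
vertex 2.316 3.005 -1.114
endloop
endfacet
facet normal -0.025 0.109 0.994
outer loop
vertex 2.274 3.185 0.515
vertex 2.431 4.086 0.42
vertex 0.806 3.434 0.45
endloop
endfacet
facet normal 0.171 0.980 -0.104
outer loop
vertex 0.964 4.335 0.354
vertex 2.431 4.086 0.42
vertex 1.006 4.155 -1.275
endloop
endfacet
facet normal 0.025 -0.110 -0.994
outer loop
vertex 2.474 3.906 -1.21
vertex 2.316 3.005 -1.114
vertex 1.006 4.155 -1.275
endloop
endfacet
facet normal 0.171 0.980 -0.104
outer loop
vertex 1.006 4.155 -1.275
vertex 2.431 4.086 0.42
vertex 2.474 3.906 -1.21
endloop
endfacet
facet normal 0.985 -0.168 0.044
outer loop
vertex 2.474 3.906 -1.21
vertex 2.274 3.185 0.515
vertex 2.316 3.005 -1.114
endloop
endfacet
facet normal 0.985 -0.167 0.044
outer loop
vertex 2.431 4.086 0.42
vertex 2.274 3.185 0.515
vertex 2.474 3.906 -1.21
endloop
endfacet

endsolid


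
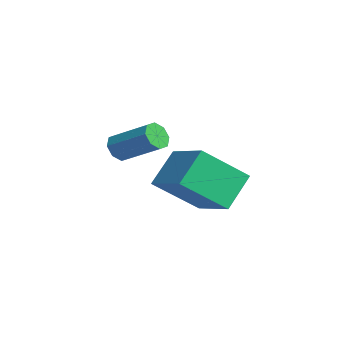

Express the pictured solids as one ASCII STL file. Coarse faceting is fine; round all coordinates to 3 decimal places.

solid 
facet normal -0.666 -0.575 -0.476
outer loop
vertex -3.482 1.839 -3.764
vertex -3.955 2.219 -3.561
vertex -3.575 2.205 -4.076
endloop
endfacet
facet normal 0.722 -0.333 -0.606
outer loop
vertex -3.482 1.839 -3.764
vertex -3.575 2.205 -4.076
vertex -2.251 2.902 -2.882
endloop
endfacet
facet normal 0.722 -0.333 -0.606
outer loop
vertex -2.251 2.902 -2.882
vertex -3.575 2.205 -4.076
vertex -2.344 3.268 -3.194
endloop
endfacet
facet normal 0.664 0.575 0.477
outer loop
vertex -2.251 2.902 -2.882
vertex -2.344 3.268 -3.194
vertex -2.725 3.281 -2.679
endloop
endfacet
facet normal -0.666 -0.575 -0.476
outer loop
vertex -3.575 2.205 -4.076
vertex -3.955 2.219 -3.561
vertex -3.891 2.579 -4.086
endloop
endfacet
facet normal 0.376 0.294 -0.879
outer loop
vertex -3.575 2.205 -4.076
vertex -3.891 2.579 -4.086
vertex -2.344 3.268 -3.194
endloop
endfacet
facet normal 0.376 0.294 -0.879
outer loop
vertex -2.344 3.268 -3.194
vertex -3.891 2.579 -4.086
vertex -2.66 3.642 -3.204
endloop
endfacet
facet normal 0.665 0.575 0.477
outer loop
vertex -2.344 3.268 -3.194
vertex -2.66 3.642 -3.204
vertex -2.725 3.281 -2.679
endloop
endfacet
facet normal -0.665 -0.575 -0.476
outer loop
vertex -3.891 2.579 -4.086
vertex -3.955 2.219 -3.561
vertex -4.245 2.742 -3.788
endloop
endfacet
facet normal -0.191 0.748 -0.636
outer loop
vertex -3.891 2.579 -4.086
vertex -4.245 2.742 -3.788
vertex -2.66 3.642 -3.204
endloop
endfacet
facet normal -0.191 0.748 -0.636
outer loop
vertex -2.66 3.642 -3.204
vertex -4.245 2.742 -3.788
vertex -3.014 3.805 -2.906
endloop
endfacet
facet normal 0.666 0.574 0.477
outer loop
vertex -2.66 3.642 -3.204
vertex -3.014 3.805 -2.906
vertex -2.725 3.281 -2.679
endloop
endfacet
facet normal -0.664 -0.575 -0.477
outer loop
vertex -4.245 2.742 -3.788
vertex -3.955 2.219 -3.561
vertex -4.429 2.598 -3.358
endloop
endfacet
facet normal -0.645 0.764 -0.020
outer loop
vertex -4.245 2.742 -3.788
vertex -4.429 2.598 -3.358
vertex -3.014 3.805 -2.906
endloop
endfacet
facet normal -0.645 0.764 -0.020
outer loop
vertex -3.014 3.805 -2.906
vertex -4.429 2.598 -3.358
vertex -3.198 3.661 -2.476
endloop
endfacet
facet normal 0.666 0.574 0.477
outer loop
vertex -3.014 3.805 -2.906
vertex -3.198 3.661 -2.476
vertex -2.725 3.281 -2.679
endloop
endfacet
facet normal -0.664 -0.575 -0.477
outer loop
vertex -4.429 2.598 -3.358
vertex -3.955 2.219 -3.561
vertex -4.336 2.232 -3.046
endloop
endfacet
facet normal -0.722 0.333 0.606
outer loop
vertex -4.429 2.598 -3.358
vertex -4.336 2.232 -3.046
vertex -3.198 3.661 -2.476
endloop
endfacet
facet normal -0.722 0.333 0.606
outer loop
vertex -3.198 3.661 -2.476
vertex -4.336 2.232 -3.046
vertex -3.105 3.295 -2.164
endloop
endfacet
facet normal 0.666 0.575 0.476
outer loop
vertex -3.198 3.661 -2.476
vertex -3.105 3.295 -2.164
vertex -2.725 3.281 -2.679
endloop
endfacet
facet normal -0.665 -0.575 -0.477
outer loop
vertex -4.336 2.232 -3.046
vertex -3.955 2.219 -3.561
vertex -4.02 1.858 -3.036
endloop
endfacet
facet normal -0.376 -0.294 0.879
outer loop
vertex -4.336 2.232 -3.046
vertex -4.02 1.858 -3.036
vertex -3.105 3.295 -2.164
endloop
endfacet
facet normal -0.376 -0.294 0.879
outer loop
vertex -3.105 3.295 -2.164
vertex -4.02 1.858 -3.036
vertex -2.789 2.921 -2.154
endloop
endfacet
facet normal 0.666 0.575 0.476
outer loop
vertex -3.105 3.295 -2.164
vertex -2.789 2.921 -2.154
vertex -2.725 3.281 -2.679
endloop
endfacet
facet normal -0.666 -0.574 -0.477
outer loop
vertex -4.02 1.858 -3.036
vertex -3.955 2.219 -3.561
vertex -3.666 1.695 -3.334
endloop
endfacet
facet normal 0.191 -0.748 0.636
outer loop
vertex -4.02 1.858 -3.036
vertex -3.666 1.695 -3.334
vertex -2.789 2.921 -2.154
endloop
endfacet
facet normal 0.191 -0.748 0.636
outer loop
vertex -2.789 2.921 -2.154
vertex -3.666 1.695 -3.334
vertex -2.435 2.758 -2.452
endloop
endfacet
facet normal 0.665 0.575 0.476
outer loop
vertex -2.789 2.921 -2.154
vertex -2.435 2.758 -2.452
vertex -2.725 3.281 -2.679
endloop
endfacet
facet normal -0.666 -0.574 -0.477
outer loop
vertex -3.666 1.695 -3.334
vertex -3.955 2.219 -3.561
vertex -3.482 1.839 -3.764
endloop
endfacet
facet normal 0.645 -0.764 0.020
outer loop
vertex -3.666 1.695 -3.334
vertex -3.482 1.839 -3.764
vertex -2.435 2.758 -2.452
endloop
endfacet
facet normal 0.645 -0.764 0.020
outer loop
vertex -2.435 2.758 -2.452
vertex -3.482 1.839 -3.764
vertex -2.251 2.902 -2.882
endloop
endfacet
facet normal 0.664 0.575 0.477
outer loop
vertex -2.435 2.758 -2.452
vertex -2.251 2.902 -2.882
vertex -2.725 3.281 -2.679
endloop
endfacet
facet normal -0.370 0.581 0.725
outer loop
vertex -1.153 3.383 -2.935
vertex 0.724 3.81 -2.32
vertex -1.101 5.081 -4.269
endloop
endfacet
facet normal -0.929 -0.211 -0.304
outer loop
vertex -0.484 4.11 -5.48
vertex -1.153 3.383 -2.935
vertex -1.101 5.081 -4.269
endloop
endfacet
facet normal -0.370 0.581 0.725
outer loop
vertex -1.101 5.081 -4.269
vertex 0.724 3.81 -2.32
vertex 0.775 5.507 -3.654
endloop
endfacet
facet normal 0.024 0.786 -0.618
outer loop
vertex 0.775 5.507 -3.654
vertex -0.484 4.11 -5.48
vertex -1.101 5.081 -4.269
endloop
endfacet
facet normal -0.024 -0.786 0.618
outer loop
vertex -1.153 3.383 -2.935
vertex 1.341 2.839 -3.531
vertex 0.724 3.81 -2.32
endloop
endfacet
facet normal -0.929 -0.211 -0.305
outer loop
vertex -0.535 2.413 -4.146
vertex -1.153 3.383 -2.935
vertex -0.484 4.11 -5.48
endloop
endfacet
facet normal -0.024 -0.786 0.618
outer loop
vertex -0.535 2.413 -4.146
vertex 1.341 2.839 -3.531
vertex -1.153 3.383 -2.935
endloop
endfacet
facet normal 0.929 0.211 0.304
outer loop
vertex 0.724 3.81 -2.32
vertex 1.341 2.839 -3.531
vertex 0.775 5.507 -3.654
endloop
endfacet
facet normal 0.024 0.786 -0.618
outer loop
vertex 1.393 4.537 -4.865
vertex -0.484 4.11 -5.48
vertex 0.775 5.507 -3.654
endloop
endfacet
facet normal 0.929 0.211 0.305
outer loop
vertex 0.775 5.507 -3.654
vertex 1.341 2.839 -3.531
vertex 1.393 4.537 -4.865
endloop
endfacet
facet normal 0.370 -0.581 -0.725
outer loop
vertex 1.393 4.537 -4.865
vertex -0.535 2.413 -4.146
vertex -0.484 4.11 -5.48
endloop
endfacet
facet normal 0.370 -0.581 -0.725
outer loop
vertex 1.341 2.839 -3.531
vertex -0.535 2.413 -4.146
vertex 1.393 4.537 -4.865
endloop
endfacet

endsolid


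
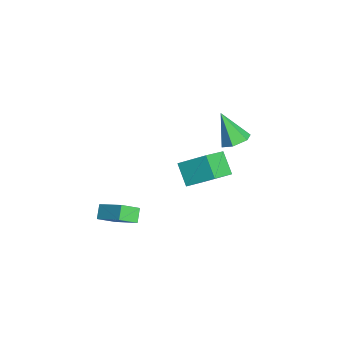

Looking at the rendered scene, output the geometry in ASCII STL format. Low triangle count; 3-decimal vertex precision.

solid 
facet normal -0.734 0.229 0.640
outer loop
vertex 0.909 -4.224 -0.408
vertex 1.959 -3.223 0.439
vertex 0.582 -3.277 -1.122
endloop
endfacet
facet normal -0.626 -0.596 -0.504
outer loop
vertex 1.221 -3.477 -1.679
vertex 0.909 -4.224 -0.408
vertex 0.582 -3.277 -1.122
endloop
endfacet
facet normal -0.734 0.229 0.639
outer loop
vertex 0.582 -3.277 -1.122
vertex 1.959 -3.223 0.439
vertex 1.633 -2.276 -0.275
endloop
endfacet
facet normal -0.265 0.770 -0.581
outer loop
vertex 1.633 -2.276 -0.275
vertex 1.221 -3.477 -1.679
vertex 0.582 -3.277 -1.122
endloop
endfacet
facet normal 0.265 -0.770 0.581
outer loop
vertex 0.909 -4.224 -0.408
vertex 2.598 -3.423 -0.118
vertex 1.959 -3.223 0.439
endloop
endfacet
facet normal -0.626 -0.595 -0.504
outer loop
vertex 1.547 -4.424 -0.965
vertex 0.909 -4.224 -0.408
vertex 1.221 -3.477 -1.679
endloop
endfacet
facet normal 0.265 -0.770 0.580
outer loop
vertex 1.547 -4.424 -0.965
vertex 2.598 -3.423 -0.118
vertex 0.909 -4.224 -0.408
endloop
endfacet
facet normal 0.626 0.595 0.504
outer loop
vertex 1.959 -3.223 0.439
vertex 2.598 -3.423 -0.118
vertex 1.633 -2.276 -0.275
endloop
endfacet
facet normal -0.266 0.770 -0.581
outer loop
vertex 2.271 -2.476 -0.832
vertex 1.221 -3.477 -1.679
vertex 1.633 -2.276 -0.275
endloop
endfacet
facet normal 0.626 0.596 0.503
outer loop
vertex 1.633 -2.276 -0.275
vertex 2.598 -3.423 -0.118
vertex 2.271 -2.476 -0.832
endloop
endfacet
facet normal 0.734 -0.229 -0.639
outer loop
vertex 2.271 -2.476 -0.832
vertex 1.547 -4.424 -0.965
vertex 1.221 -3.477 -1.679
endloop
endfacet
facet normal 0.734 -0.229 -0.640
outer loop
vertex 2.598 -3.423 -0.118
vertex 1.547 -4.424 -0.965
vertex 2.271 -2.476 -0.832
endloop
endfacet
facet normal 0.454 0.348 -0.820
outer loop
vertex -1.622 2.937 1.009
vertex -2.364 3.241 0.727
vertex -1.863 3.727 1.211
endloop
endfacet
facet normal 0.630 -0.006 0.776
outer loop
vertex -1.622 2.937 1.009
vertex -1.863 3.727 1.211
vertex -3.256 2.559 2.333
endloop
endfacet
facet normal 0.455 0.347 -0.820
outer loop
vertex -1.863 3.727 1.211
vertex -2.364 3.241 0.727
vertex -2.604 4.031 0.928
endloop
endfacet
facet normal 0.006 0.689 0.725
outer loop
vertex -1.863 3.727 1.211
vertex -2.604 4.031 0.928
vertex -3.256 2.559 2.333
endloop
endfacet
facet normal 0.455 0.347 -0.820
outer loop
vertex -2.604 4.031 0.928
vertex -2.364 3.241 0.727
vertex -3.106 3.545 0.444
endloop
endfacet
facet normal -0.784 0.574 0.237
outer loop
vertex -2.604 4.031 0.928
vertex -3.106 3.545 0.444
vertex -3.256 2.559 2.333
endloop
endfacet
facet normal 0.455 0.348 -0.820
outer loop
vertex -3.106 3.545 0.444
vertex -2.364 3.241 0.727
vertex -2.866 2.755 0.242
endloop
endfacet
facet normal -0.951 -0.238 -0.200
outer loop
vertex -3.106 3.545 0.444
vertex -2.866 2.755 0.242
vertex -3.256 2.559 2.333
endloop
endfacet
facet normal 0.455 0.348 -0.820
outer loop
vertex -2.866 2.755 0.242
vertex -2.364 3.241 0.727
vertex -2.124 2.451 0.525
endloop
endfacet
facet normal -0.326 -0.934 -0.148
outer loop
vertex -2.866 2.755 0.242
vertex -2.124 2.451 0.525
vertex -3.256 2.559 2.333
endloop
endfacet
facet normal 0.454 0.348 -0.820
outer loop
vertex -2.124 2.451 0.525
vertex -2.364 3.241 0.727
vertex -1.622 2.937 1.009
endloop
endfacet
facet normal 0.464 -0.818 0.340
outer loop
vertex -2.124 2.451 0.525
vertex -1.622 2.937 1.009
vertex -3.256 2.559 2.333
endloop
endfacet
facet normal -0.627 0.613 -0.480
outer loop
vertex 0.757 2.027 2.95
vertex 1.756 2.315 2.013
vertex 0.217 0.708 1.971
endloop
endfacet
facet normal -0.713 -0.205 0.670
outer loop
vertex 1.284 -0.335 2.787
vertex 0.757 2.027 2.95
vertex 0.217 0.708 1.971
endloop
endfacet
facet normal -0.627 0.613 -0.480
outer loop
vertex 0.217 0.708 1.971
vertex 1.756 2.315 2.013
vertex 1.216 0.995 1.033
endloop
endfacet
facet normal -0.313 -0.763 -0.566
outer loop
vertex 1.216 0.995 1.033
vertex 1.284 -0.335 2.787
vertex 0.217 0.708 1.971
endloop
endfacet
facet normal 0.312 0.763 0.567
outer loop
vertex 0.757 2.027 2.95
vertex 2.823 1.272 2.829
vertex 1.756 2.315 2.013
endloop
endfacet
facet normal -0.714 -0.205 0.670
outer loop
vertex 1.824 0.985 3.767
vertex 0.757 2.027 2.95
vertex 1.284 -0.335 2.787
endloop
endfacet
facet normal 0.312 0.763 0.566
outer loop
vertex 1.824 0.985 3.767
vertex 2.823 1.272 2.829
vertex 0.757 2.027 2.95
endloop
endfacet
facet normal 0.713 0.206 -0.670
outer loop
vertex 1.756 2.315 2.013
vertex 2.823 1.272 2.829
vertex 1.216 0.995 1.033
endloop
endfacet
facet normal -0.311 -0.763 -0.566
outer loop
vertex 2.283 -0.047 1.85
vertex 1.284 -0.335 2.787
vertex 1.216 0.995 1.033
endloop
endfacet
facet normal 0.713 0.205 -0.670
outer loop
vertex 1.216 0.995 1.033
vertex 2.823 1.272 2.829
vertex 2.283 -0.047 1.85
endloop
endfacet
facet normal 0.627 -0.613 0.480
outer loop
vertex 2.283 -0.047 1.85
vertex 1.824 0.985 3.767
vertex 1.284 -0.335 2.787
endloop
endfacet
facet normal 0.627 -0.613 0.480
outer loop
vertex 2.823 1.272 2.829
vertex 1.824 0.985 3.767
vertex 2.283 -0.047 1.85
endloop
endfacet

endsolid


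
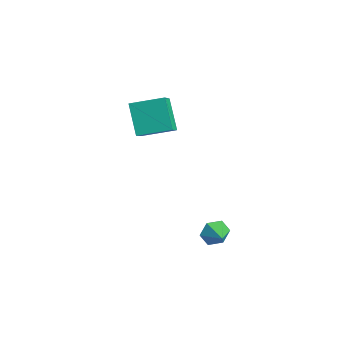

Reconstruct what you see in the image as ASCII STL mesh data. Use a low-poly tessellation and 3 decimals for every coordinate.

solid 
facet normal -0.926 0.234 -0.297
outer loop
vertex 1.78 -2.91 -4.779
vertex 1.45 -3.236 -4.008
vertex 1.687 -2.37 -4.065
endloop
endfacet
facet normal 0.842 0.477 -0.251
outer loop
vertex 1.78 -2.91 -4.779
vertex 1.687 -2.37 -4.065
vertex 2.43 -3.484 -3.692
endloop
endfacet
facet normal -0.926 0.234 -0.298
outer loop
vertex 1.687 -2.37 -4.065
vertex 1.45 -3.236 -4.008
vertex 1.357 -2.695 -3.294
endloop
endfacet
facet normal 0.624 0.588 0.515
outer loop
vertex 1.687 -2.37 -4.065
vertex 1.357 -2.695 -3.294
vertex 2.43 -3.484 -3.692
endloop
endfacet
facet normal -0.925 0.234 -0.298
outer loop
vertex 1.357 -2.695 -3.294
vertex 1.45 -3.236 -4.008
vertex 1.119 -3.562 -3.237
endloop
endfacet
facet normal 0.329 -0.028 0.944
outer loop
vertex 1.357 -2.695 -3.294
vertex 1.119 -3.562 -3.237
vertex 2.43 -3.484 -3.692
endloop
endfacet
facet normal -0.925 0.234 -0.298
outer loop
vertex 1.119 -3.562 -3.237
vertex 1.45 -3.236 -4.008
vertex 1.212 -4.102 -3.95
endloop
endfacet
facet normal 0.255 -0.755 0.605
outer loop
vertex 1.119 -3.562 -3.237
vertex 1.212 -4.102 -3.95
vertex 2.43 -3.484 -3.692
endloop
endfacet
facet normal -0.926 0.235 -0.297
outer loop
vertex 1.212 -4.102 -3.95
vertex 1.45 -3.236 -4.008
vertex 1.542 -3.776 -4.722
endloop
endfacet
facet normal 0.474 -0.865 -0.163
outer loop
vertex 1.212 -4.102 -3.95
vertex 1.542 -3.776 -4.722
vertex 2.43 -3.484 -3.692
endloop
endfacet
facet normal -0.926 0.235 -0.297
outer loop
vertex 1.542 -3.776 -4.722
vertex 1.45 -3.236 -4.008
vertex 1.78 -2.91 -4.779
endloop
endfacet
facet normal 0.767 -0.250 -0.591
outer loop
vertex 1.542 -3.776 -4.722
vertex 1.78 -2.91 -4.779
vertex 2.43 -3.484 -3.692
endloop
endfacet
facet normal -0.547 -0.807 -0.223
outer loop
vertex -4.387 -4.858 4.014
vertex -5.623 -3.652 2.684
vertex -3.032 -5.314 2.341
endloop
endfacet
facet normal 0.567 -0.553 0.610
outer loop
vertex -1.917 -3.668 2.796
vertex -4.387 -4.858 4.014
vertex -3.032 -5.314 2.341
endloop
endfacet
facet normal -0.547 -0.807 -0.223
outer loop
vertex -3.032 -5.314 2.341
vertex -5.623 -3.652 2.684
vertex -4.269 -4.108 1.011
endloop
endfacet
facet normal 0.616 -0.207 -0.760
outer loop
vertex -4.269 -4.108 1.011
vertex -1.917 -3.668 2.796
vertex -3.032 -5.314 2.341
endloop
endfacet
facet normal -0.616 0.207 0.760
outer loop
vertex -4.387 -4.858 4.014
vertex -4.508 -2.006 3.139
vertex -5.623 -3.652 2.684
endloop
endfacet
facet normal 0.567 -0.553 0.610
outer loop
vertex -3.271 -3.212 4.469
vertex -4.387 -4.858 4.014
vertex -1.917 -3.668 2.796
endloop
endfacet
facet normal -0.616 0.207 0.760
outer loop
vertex -3.271 -3.212 4.469
vertex -4.508 -2.006 3.139
vertex -4.387 -4.858 4.014
endloop
endfacet
facet normal -0.567 0.553 -0.610
outer loop
vertex -5.623 -3.652 2.684
vertex -4.508 -2.006 3.139
vertex -4.269 -4.108 1.011
endloop
endfacet
facet normal 0.616 -0.207 -0.760
outer loop
vertex -3.153 -2.462 1.466
vertex -1.917 -3.668 2.796
vertex -4.269 -4.108 1.011
endloop
endfacet
facet normal -0.567 0.553 -0.610
outer loop
vertex -4.269 -4.108 1.011
vertex -4.508 -2.006 3.139
vertex -3.153 -2.462 1.466
endloop
endfacet
facet normal 0.547 0.807 0.223
outer loop
vertex -3.153 -2.462 1.466
vertex -3.271 -3.212 4.469
vertex -1.917 -3.668 2.796
endloop
endfacet
facet normal 0.547 0.807 0.223
outer loop
vertex -4.508 -2.006 3.139
vertex -3.271 -3.212 4.469
vertex -3.153 -2.462 1.466
endloop
endfacet

endsolid


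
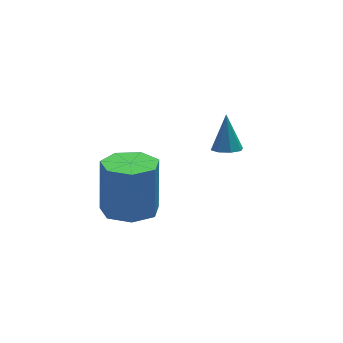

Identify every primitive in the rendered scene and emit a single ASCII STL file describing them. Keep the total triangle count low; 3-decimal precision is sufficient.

solid 
facet normal -0.131 -0.427 -0.895
outer loop
vertex 3.212 -1.581 -2.002
vertex 2.824 -1.854 -1.815
vertex 2.869 -1.398 -2.039
endloop
endfacet
facet normal 0.477 0.872 -0.112
outer loop
vertex 3.212 -1.581 -2.002
vertex 2.869 -1.398 -2.039
vertex 2.996 -1.286 -0.625
endloop
endfacet
facet normal -0.129 -0.427 -0.895
outer loop
vertex 2.869 -1.398 -2.039
vertex 2.824 -1.854 -1.815
vertex 2.499 -1.483 -1.945
endloop
endfacet
facet normal -0.237 0.970 -0.056
outer loop
vertex 2.869 -1.398 -2.039
vertex 2.499 -1.483 -1.945
vertex 2.996 -1.286 -0.625
endloop
endfacet
facet normal -0.129 -0.427 -0.895
outer loop
vertex 2.499 -1.483 -1.945
vertex 2.824 -1.854 -1.815
vertex 2.32 -1.785 -1.775
endloop
endfacet
facet normal -0.785 0.583 0.209
outer loop
vertex 2.499 -1.483 -1.945
vertex 2.32 -1.785 -1.775
vertex 2.996 -1.286 -0.625
endloop
endfacet
facet normal -0.130 -0.427 -0.895
outer loop
vertex 2.32 -1.785 -1.775
vertex 2.824 -1.854 -1.815
vertex 2.436 -2.128 -1.628
endloop
endfacet
facet normal -0.849 -0.062 0.526
outer loop
vertex 2.32 -1.785 -1.775
vertex 2.436 -2.128 -1.628
vertex 2.996 -1.286 -0.625
endloop
endfacet
facet normal -0.130 -0.427 -0.895
outer loop
vertex 2.436 -2.128 -1.628
vertex 2.824 -1.854 -1.815
vertex 2.779 -2.31 -1.591
endloop
endfacet
facet normal -0.388 -0.587 0.710
outer loop
vertex 2.436 -2.128 -1.628
vertex 2.779 -2.31 -1.591
vertex 2.996 -1.286 -0.625
endloop
endfacet
facet normal -0.130 -0.427 -0.895
outer loop
vertex 2.779 -2.31 -1.591
vertex 2.824 -1.854 -1.815
vertex 3.148 -2.225 -1.685
endloop
endfacet
facet normal 0.324 -0.685 0.653
outer loop
vertex 2.779 -2.31 -1.591
vertex 3.148 -2.225 -1.685
vertex 2.996 -1.286 -0.625
endloop
endfacet
facet normal -0.130 -0.427 -0.895
outer loop
vertex 3.148 -2.225 -1.685
vertex 2.824 -1.854 -1.815
vertex 3.327 -1.923 -1.855
endloop
endfacet
facet normal 0.872 -0.298 0.389
outer loop
vertex 3.148 -2.225 -1.685
vertex 3.327 -1.923 -1.855
vertex 2.996 -1.286 -0.625
endloop
endfacet
facet normal -0.130 -0.428 -0.894
outer loop
vertex 3.327 -1.923 -1.855
vertex 2.824 -1.854 -1.815
vertex 3.212 -1.581 -2.002
endloop
endfacet
facet normal 0.935 0.346 0.073
outer loop
vertex 3.327 -1.923 -1.855
vertex 3.212 -1.581 -2.002
vertex 2.996 -1.286 -0.625
endloop
endfacet
facet normal -0.091 -0.232 -0.969
outer loop
vertex -0.342 -2.958 -2.359
vertex -0.905 -3.627 -2.146
vertex -1.1 -2.769 -2.333
endloop
endfacet
facet normal 0.226 0.942 -0.247
outer loop
vertex -0.342 -2.958 -2.359
vertex -1.1 -2.769 -2.333
vertex -0.173 -2.524 -0.548
endloop
endfacet
facet normal 0.227 0.942 -0.247
outer loop
vertex -0.173 -2.524 -0.548
vertex -1.1 -2.769 -2.333
vertex -0.93 -2.335 -0.522
endloop
endfacet
facet normal 0.091 0.233 0.968
outer loop
vertex -0.173 -2.524 -0.548
vertex -0.93 -2.335 -0.522
vertex -0.735 -3.193 -0.334
endloop
endfacet
facet normal -0.091 -0.232 -0.968
outer loop
vertex -1.1 -2.769 -2.333
vertex -0.905 -3.627 -2.146
vertex -1.71 -3.226 -2.166
endloop
endfacet
facet normal -0.617 0.777 -0.128
outer loop
vertex -1.1 -2.769 -2.333
vertex -1.71 -3.226 -2.166
vertex -0.93 -2.335 -0.522
endloop
endfacet
facet normal -0.616 0.777 -0.129
outer loop
vertex -0.93 -2.335 -0.522
vertex -1.71 -3.226 -2.166
vertex -1.541 -2.792 -0.355
endloop
endfacet
facet normal 0.091 0.233 0.968
outer loop
vertex -0.93 -2.335 -0.522
vertex -1.541 -2.792 -0.355
vertex -0.735 -3.193 -0.334
endloop
endfacet
facet normal -0.091 -0.232 -0.968
outer loop
vertex -1.71 -3.226 -2.166
vertex -0.905 -3.627 -2.146
vertex -1.714 -3.985 -1.984
endloop
endfacet
facet normal -0.996 0.026 0.087
outer loop
vertex -1.71 -3.226 -2.166
vertex -1.714 -3.985 -1.984
vertex -1.541 -2.792 -0.355
endloop
endfacet
facet normal -0.996 0.026 0.087
outer loop
vertex -1.541 -2.792 -0.355
vertex -1.714 -3.985 -1.984
vertex -1.545 -3.551 -0.173
endloop
endfacet
facet normal 0.090 0.232 0.969
outer loop
vertex -1.541 -2.792 -0.355
vertex -1.545 -3.551 -0.173
vertex -0.735 -3.193 -0.334
endloop
endfacet
facet normal -0.091 -0.233 -0.968
outer loop
vertex -1.714 -3.985 -1.984
vertex -0.905 -3.627 -2.146
vertex -1.109 -4.475 -1.923
endloop
endfacet
facet normal -0.626 -0.743 0.237
outer loop
vertex -1.714 -3.985 -1.984
vertex -1.109 -4.475 -1.923
vertex -1.545 -3.551 -0.173
endloop
endfacet
facet normal -0.625 -0.744 0.237
outer loop
vertex -1.545 -3.551 -0.173
vertex -1.109 -4.475 -1.923
vertex -0.939 -4.041 -0.112
endloop
endfacet
facet normal 0.090 0.232 0.969
outer loop
vertex -1.545 -3.551 -0.173
vertex -0.939 -4.041 -0.112
vertex -0.735 -3.193 -0.334
endloop
endfacet
facet normal -0.091 -0.233 -0.968
outer loop
vertex -1.109 -4.475 -1.923
vertex -0.905 -3.627 -2.146
vertex -0.35 -4.326 -2.03
endloop
endfacet
facet normal 0.217 -0.954 0.208
outer loop
vertex -1.109 -4.475 -1.923
vertex -0.35 -4.326 -2.03
vertex -0.939 -4.041 -0.112
endloop
endfacet
facet normal 0.217 -0.954 0.208
outer loop
vertex -0.939 -4.041 -0.112
vertex -0.35 -4.326 -2.03
vertex -0.18 -3.892 -0.219
endloop
endfacet
facet normal 0.091 0.232 0.969
outer loop
vertex -0.939 -4.041 -0.112
vertex -0.18 -3.892 -0.219
vertex -0.735 -3.193 -0.334
endloop
endfacet
facet normal -0.090 -0.233 -0.968
outer loop
vertex -0.35 -4.326 -2.03
vertex -0.905 -3.627 -2.146
vertex -0.008 -3.651 -2.224
endloop
endfacet
facet normal 0.894 -0.447 0.023
outer loop
vertex -0.35 -4.326 -2.03
vertex -0.008 -3.651 -2.224
vertex -0.18 -3.892 -0.219
endloop
endfacet
facet normal 0.895 -0.445 0.023
outer loop
vertex -0.18 -3.892 -0.219
vertex -0.008 -3.651 -2.224
vertex 0.161 -3.217 -0.413
endloop
endfacet
facet normal 0.092 0.232 0.968
outer loop
vertex -0.18 -3.892 -0.219
vertex 0.161 -3.217 -0.413
vertex -0.735 -3.193 -0.334
endloop
endfacet
facet normal -0.090 -0.232 -0.968
outer loop
vertex -0.008 -3.651 -2.224
vertex -0.905 -3.627 -2.146
vertex -0.342 -2.958 -2.359
endloop
endfacet
facet normal 0.899 0.399 -0.179
outer loop
vertex -0.008 -3.651 -2.224
vertex -0.342 -2.958 -2.359
vertex 0.161 -3.217 -0.413
endloop
endfacet
facet normal 0.899 0.399 -0.179
outer loop
vertex 0.161 -3.217 -0.413
vertex -0.342 -2.958 -2.359
vertex -0.173 -2.524 -0.548
endloop
endfacet
facet normal 0.092 0.233 0.968
outer loop
vertex 0.161 -3.217 -0.413
vertex -0.173 -2.524 -0.548
vertex -0.735 -3.193 -0.334
endloop
endfacet

endsolid
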